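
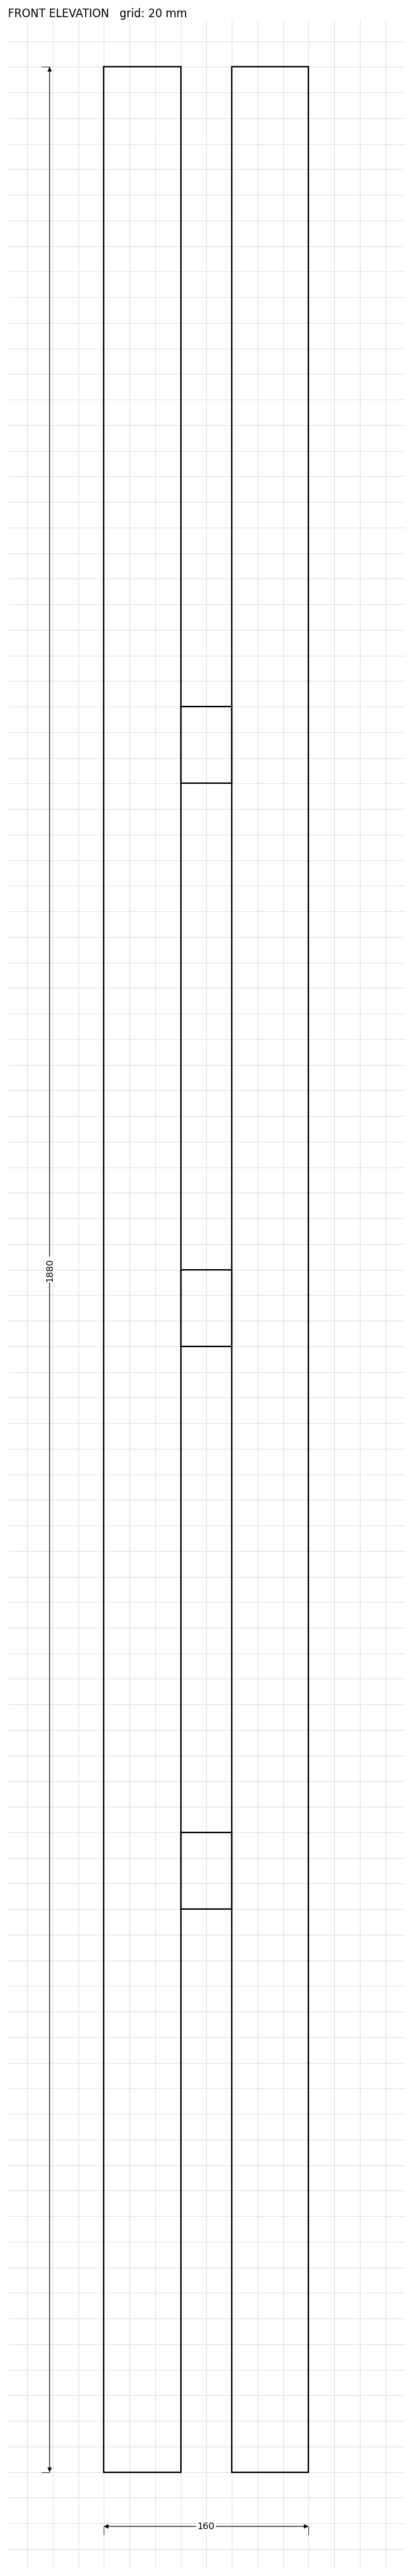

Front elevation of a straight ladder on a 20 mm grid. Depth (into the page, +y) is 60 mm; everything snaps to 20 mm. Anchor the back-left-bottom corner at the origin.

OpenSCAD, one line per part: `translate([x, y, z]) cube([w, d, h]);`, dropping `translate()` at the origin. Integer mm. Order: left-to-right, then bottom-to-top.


cube([60, 60, 1880]);
translate([60, 0, 440]) cube([40, 60, 60]);
translate([60, 0, 880]) cube([40, 60, 60]);
translate([60, 0, 1320]) cube([40, 60, 60]);
translate([100, 0, 0]) cube([60, 60, 1880]);


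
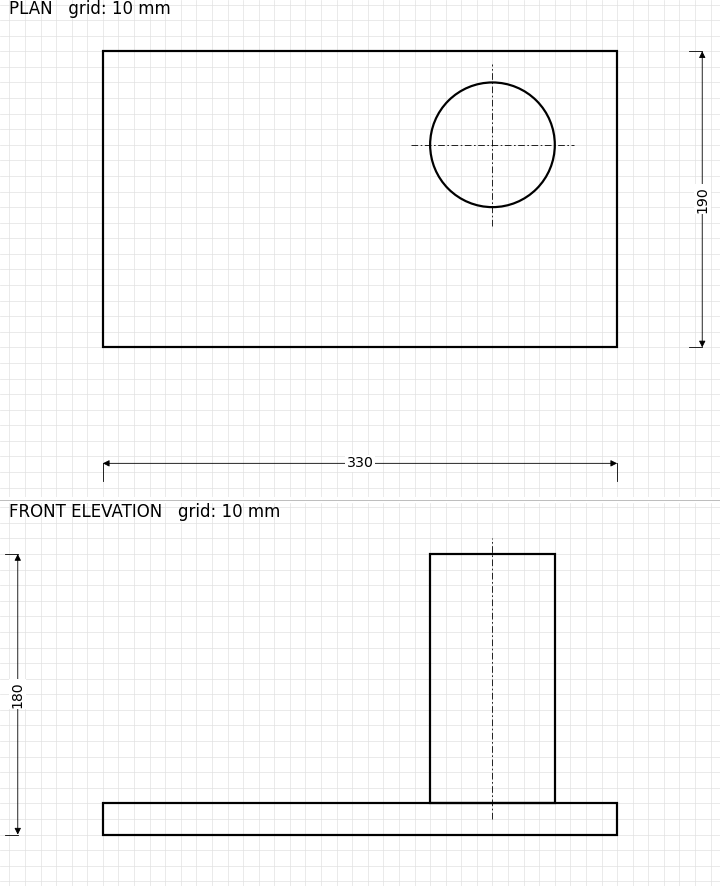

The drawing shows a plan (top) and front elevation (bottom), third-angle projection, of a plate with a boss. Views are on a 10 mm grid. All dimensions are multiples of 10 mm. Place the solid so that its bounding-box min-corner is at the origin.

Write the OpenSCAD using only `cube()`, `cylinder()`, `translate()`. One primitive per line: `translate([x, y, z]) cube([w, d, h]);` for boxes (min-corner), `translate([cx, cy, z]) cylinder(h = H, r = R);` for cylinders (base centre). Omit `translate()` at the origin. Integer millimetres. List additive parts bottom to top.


cube([330, 190, 20]);
translate([250, 130, 20]) cylinder(h = 160, r = 40);


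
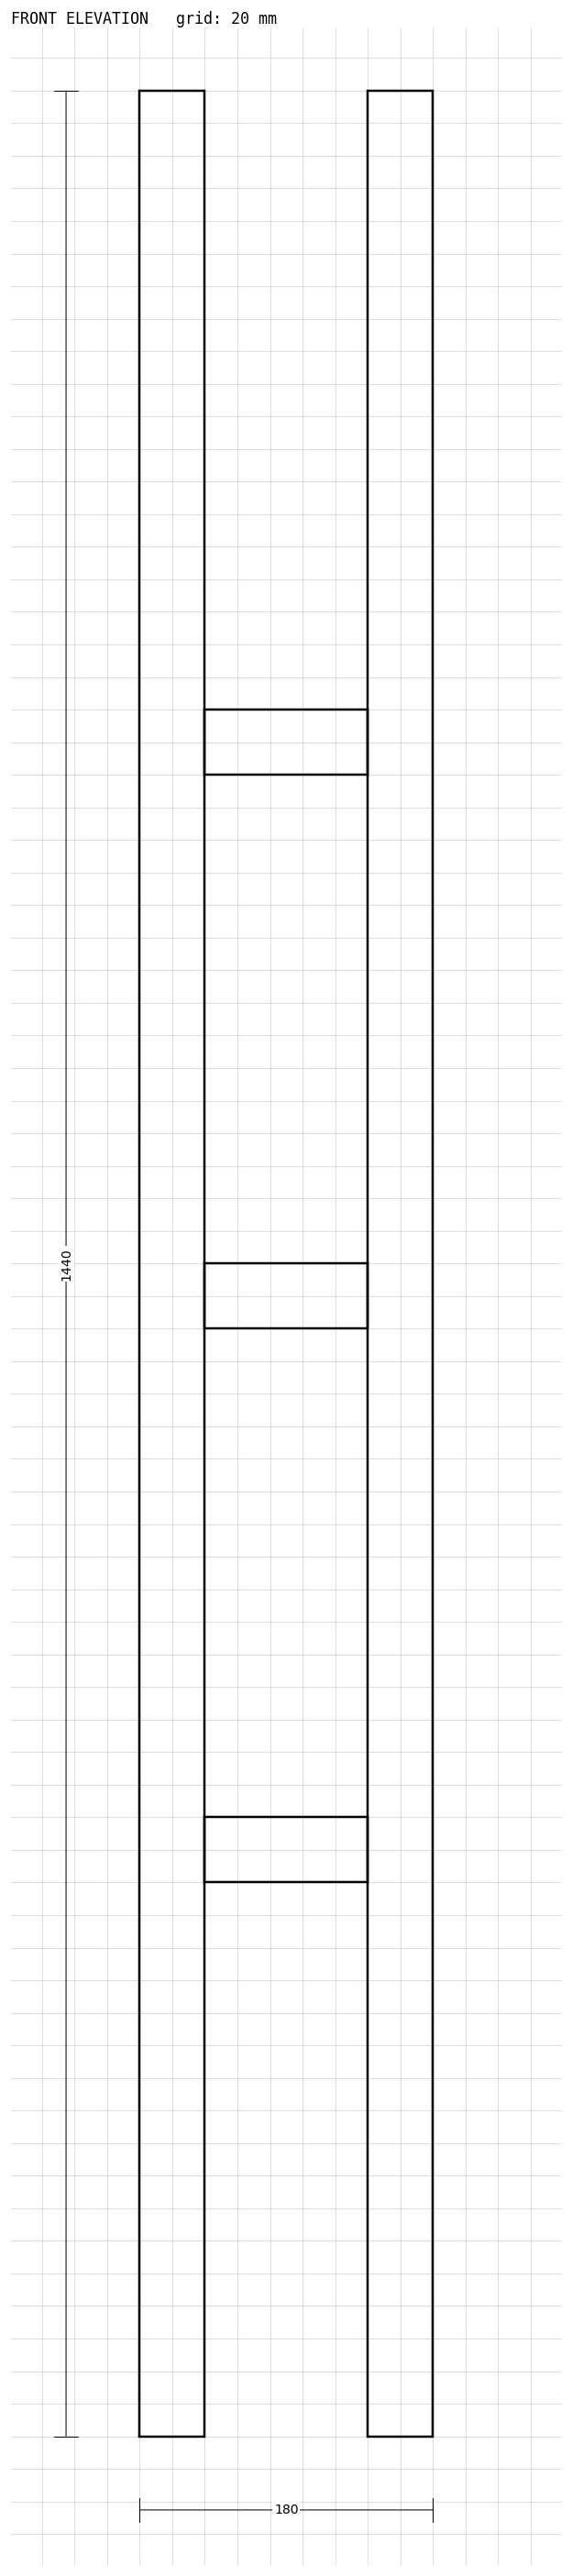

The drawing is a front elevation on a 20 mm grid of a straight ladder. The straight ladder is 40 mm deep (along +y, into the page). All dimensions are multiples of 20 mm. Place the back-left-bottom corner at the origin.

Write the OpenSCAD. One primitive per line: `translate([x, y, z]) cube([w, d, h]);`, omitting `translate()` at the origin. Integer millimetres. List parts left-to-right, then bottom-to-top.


cube([40, 40, 1440]);
translate([40, 0, 340]) cube([100, 40, 40]);
translate([40, 0, 680]) cube([100, 40, 40]);
translate([40, 0, 1020]) cube([100, 40, 40]);
translate([140, 0, 0]) cube([40, 40, 1440]);


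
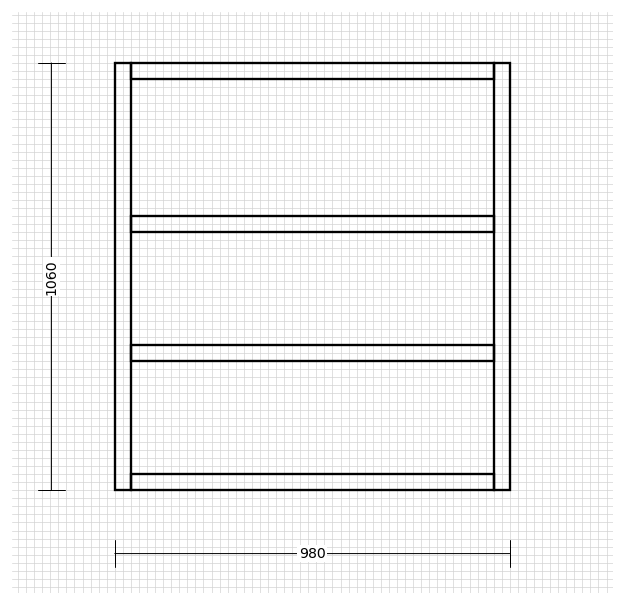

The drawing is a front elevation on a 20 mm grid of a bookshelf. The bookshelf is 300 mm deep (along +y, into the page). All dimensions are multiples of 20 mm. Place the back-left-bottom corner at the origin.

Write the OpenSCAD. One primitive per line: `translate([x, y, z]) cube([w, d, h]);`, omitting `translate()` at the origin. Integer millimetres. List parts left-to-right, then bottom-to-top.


cube([40, 300, 1060]);
translate([40, 0, 0]) cube([900, 300, 40]);
translate([40, 0, 320]) cube([900, 300, 40]);
translate([40, 0, 640]) cube([900, 300, 40]);
translate([40, 0, 1020]) cube([900, 300, 40]);
translate([940, 0, 0]) cube([40, 300, 1060]);


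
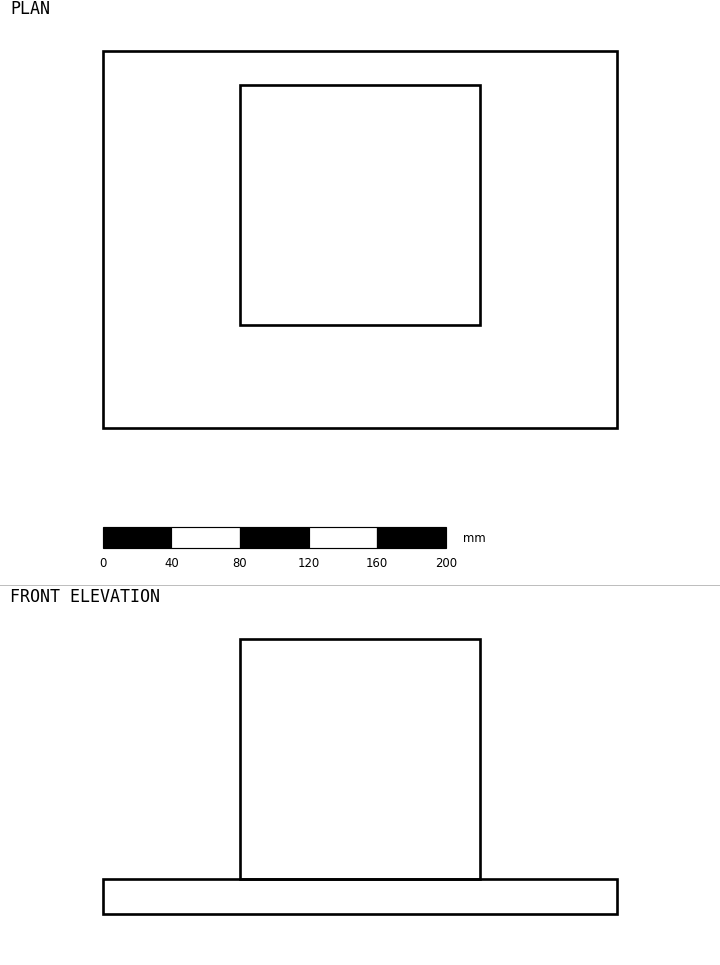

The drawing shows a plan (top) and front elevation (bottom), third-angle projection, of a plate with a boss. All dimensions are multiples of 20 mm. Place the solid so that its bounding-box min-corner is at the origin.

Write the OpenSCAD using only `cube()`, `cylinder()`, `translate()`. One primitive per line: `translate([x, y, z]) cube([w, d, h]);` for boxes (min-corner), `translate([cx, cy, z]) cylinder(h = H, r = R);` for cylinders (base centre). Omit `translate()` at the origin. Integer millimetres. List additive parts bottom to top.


cube([300, 220, 20]);
translate([80, 60, 20]) cube([140, 140, 140]);


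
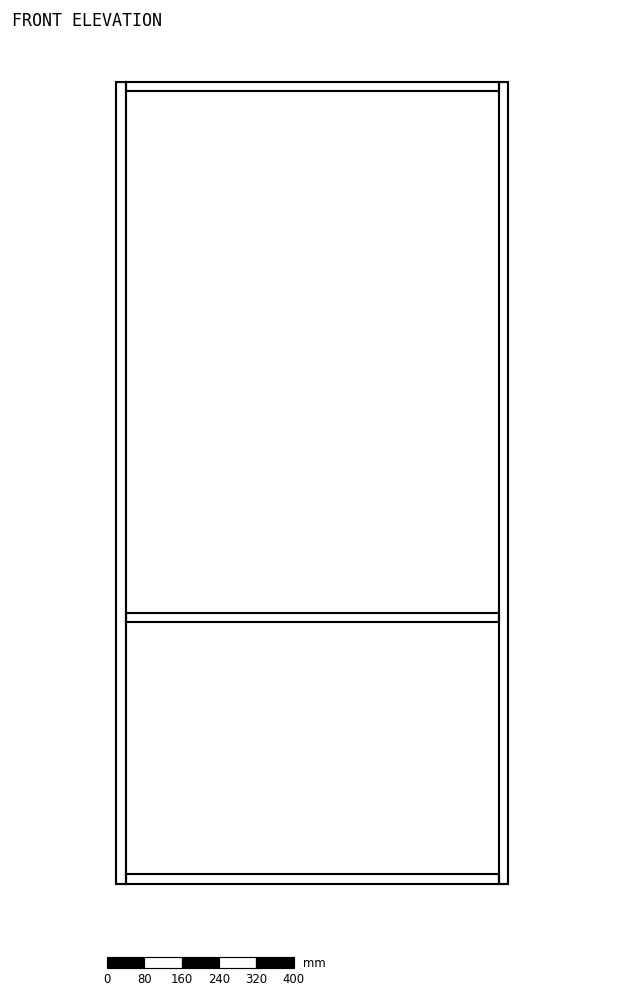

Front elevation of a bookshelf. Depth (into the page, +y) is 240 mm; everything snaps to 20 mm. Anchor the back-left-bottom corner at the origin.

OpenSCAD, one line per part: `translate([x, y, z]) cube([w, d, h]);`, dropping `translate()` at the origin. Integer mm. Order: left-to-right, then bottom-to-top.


cube([20, 240, 1720]);
translate([20, 0, 0]) cube([800, 240, 20]);
translate([20, 0, 560]) cube([800, 240, 20]);
translate([20, 0, 1700]) cube([800, 240, 20]);
translate([820, 0, 0]) cube([20, 240, 1720]);


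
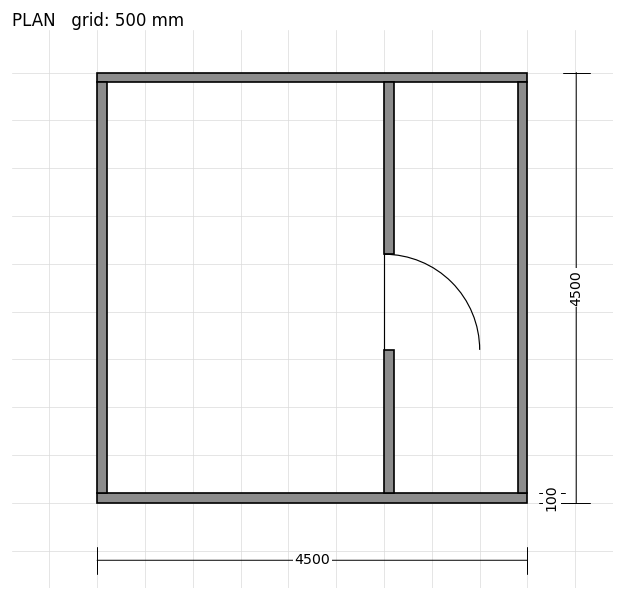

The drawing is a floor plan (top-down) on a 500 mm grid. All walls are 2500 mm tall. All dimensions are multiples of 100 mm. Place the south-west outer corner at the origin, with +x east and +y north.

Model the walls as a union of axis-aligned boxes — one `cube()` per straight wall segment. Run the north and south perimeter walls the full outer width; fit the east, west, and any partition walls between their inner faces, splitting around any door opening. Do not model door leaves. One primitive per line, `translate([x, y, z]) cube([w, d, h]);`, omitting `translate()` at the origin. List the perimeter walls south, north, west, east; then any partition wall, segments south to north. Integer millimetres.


cube([4500, 100, 2500]);
translate([0, 4400, 0]) cube([4500, 100, 2500]);
translate([0, 100, 0]) cube([100, 4300, 2500]);
translate([4400, 100, 0]) cube([100, 4300, 2500]);
translate([3000, 100, 0]) cube([100, 1500, 2500]);
translate([3000, 2600, 0]) cube([100, 1800, 2500]);


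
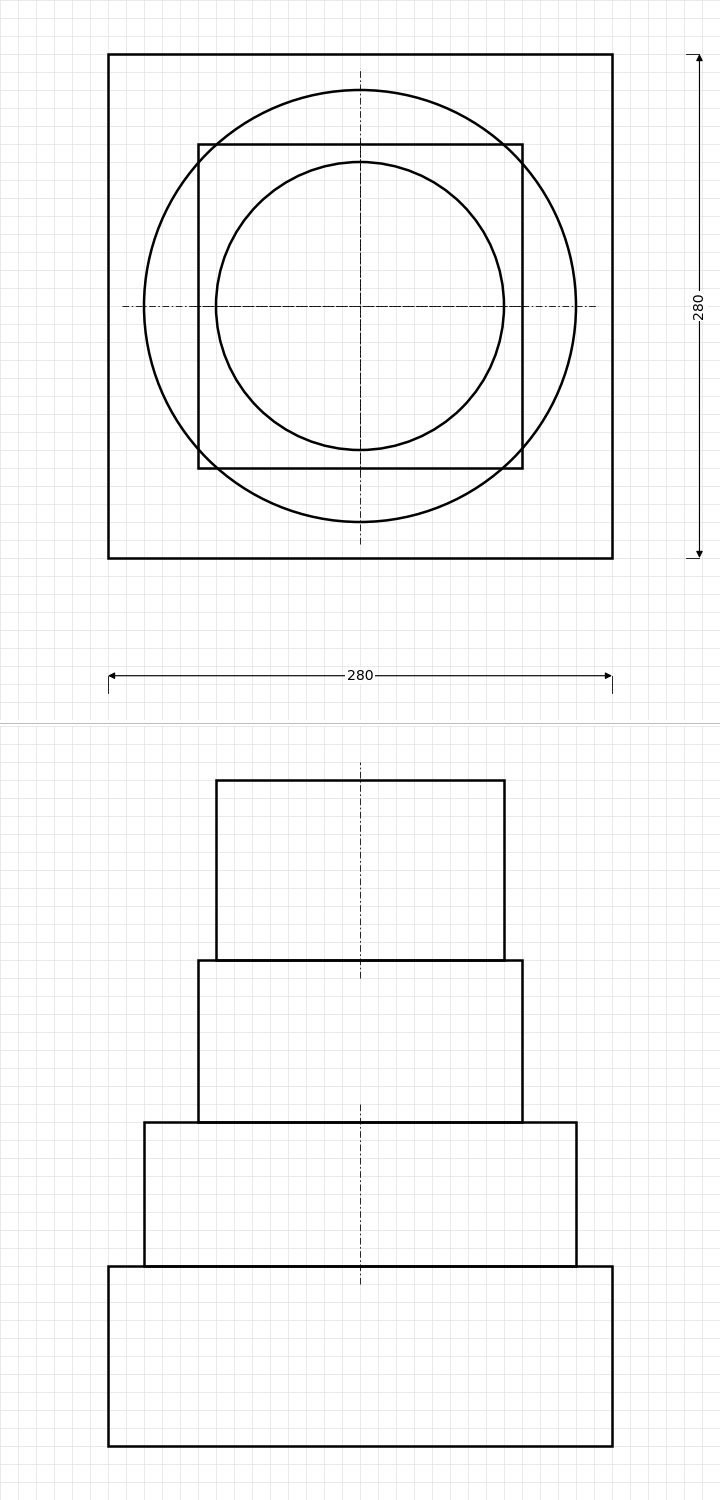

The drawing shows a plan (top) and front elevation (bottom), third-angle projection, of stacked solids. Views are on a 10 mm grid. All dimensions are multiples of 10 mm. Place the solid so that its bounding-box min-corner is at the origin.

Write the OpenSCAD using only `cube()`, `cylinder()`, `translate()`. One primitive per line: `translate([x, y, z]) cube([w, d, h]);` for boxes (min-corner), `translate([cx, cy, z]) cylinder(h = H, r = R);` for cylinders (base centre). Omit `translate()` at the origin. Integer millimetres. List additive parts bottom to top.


cube([280, 280, 100]);
translate([140, 140, 100]) cylinder(h = 80, r = 120);
translate([50, 50, 180]) cube([180, 180, 90]);
translate([140, 140, 270]) cylinder(h = 100, r = 80);


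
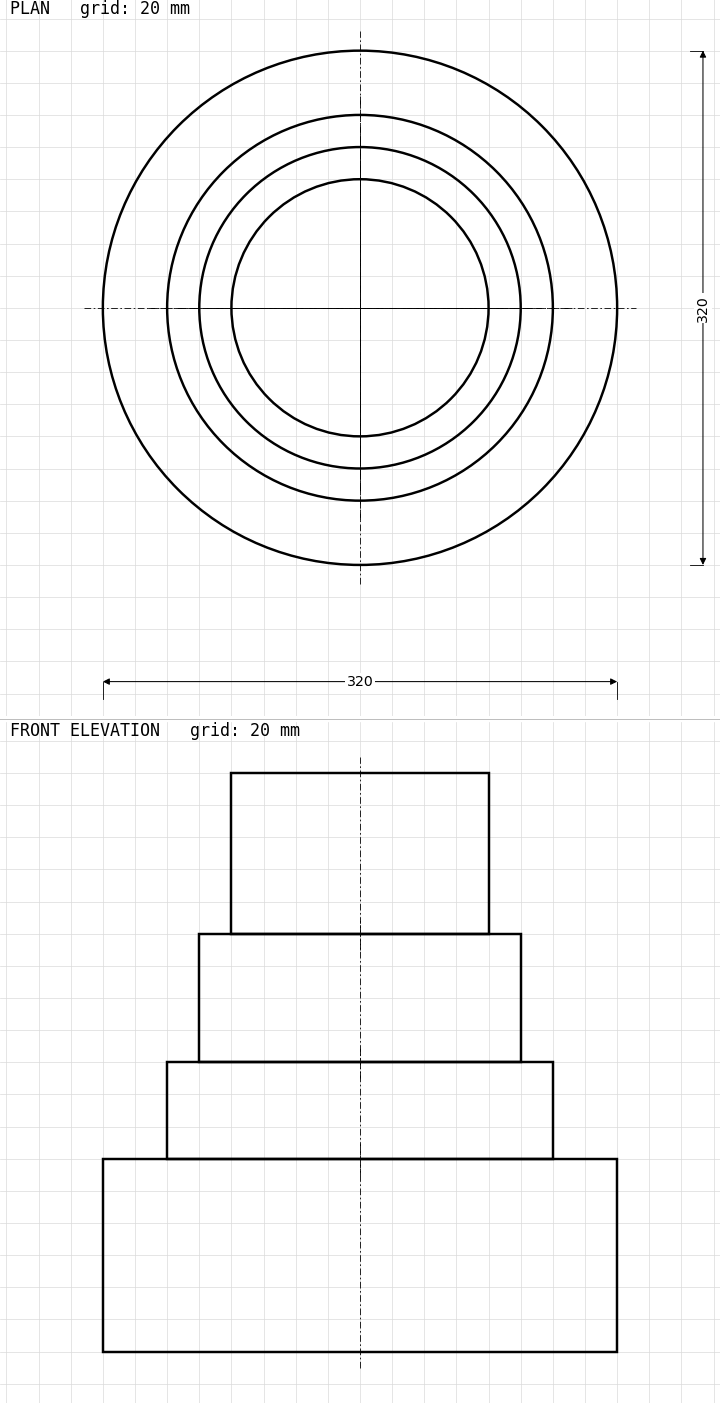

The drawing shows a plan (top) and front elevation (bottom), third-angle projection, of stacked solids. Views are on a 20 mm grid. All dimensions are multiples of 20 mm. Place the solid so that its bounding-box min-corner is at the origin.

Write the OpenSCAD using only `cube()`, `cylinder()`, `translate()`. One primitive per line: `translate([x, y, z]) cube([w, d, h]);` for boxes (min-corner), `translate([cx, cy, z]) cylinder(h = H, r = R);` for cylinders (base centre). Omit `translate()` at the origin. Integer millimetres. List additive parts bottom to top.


translate([160, 160, 0]) cylinder(h = 120, r = 160);
translate([160, 160, 120]) cylinder(h = 60, r = 120);
translate([160, 160, 180]) cylinder(h = 80, r = 100);
translate([160, 160, 260]) cylinder(h = 100, r = 80);


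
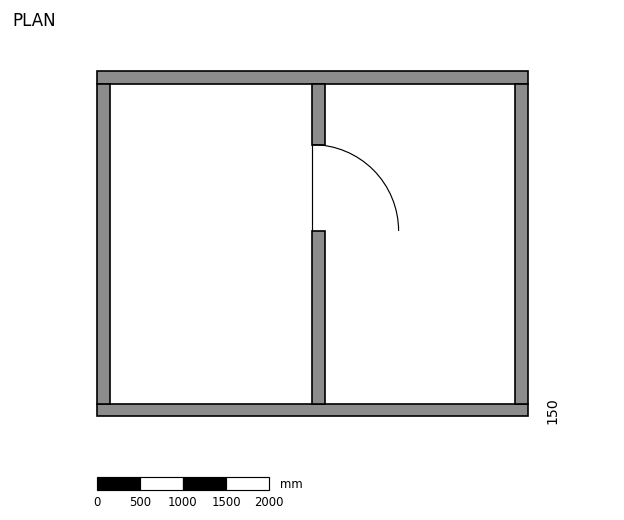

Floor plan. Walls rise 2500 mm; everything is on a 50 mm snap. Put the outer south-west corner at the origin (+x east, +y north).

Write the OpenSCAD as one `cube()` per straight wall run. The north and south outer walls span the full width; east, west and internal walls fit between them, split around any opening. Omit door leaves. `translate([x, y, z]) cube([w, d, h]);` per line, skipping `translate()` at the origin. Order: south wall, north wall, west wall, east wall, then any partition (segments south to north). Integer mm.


cube([5000, 150, 2500]);
translate([0, 3850, 0]) cube([5000, 150, 2500]);
translate([0, 150, 0]) cube([150, 3700, 2500]);
translate([4850, 150, 0]) cube([150, 3700, 2500]);
translate([2500, 150, 0]) cube([150, 2000, 2500]);
translate([2500, 3150, 0]) cube([150, 700, 2500]);


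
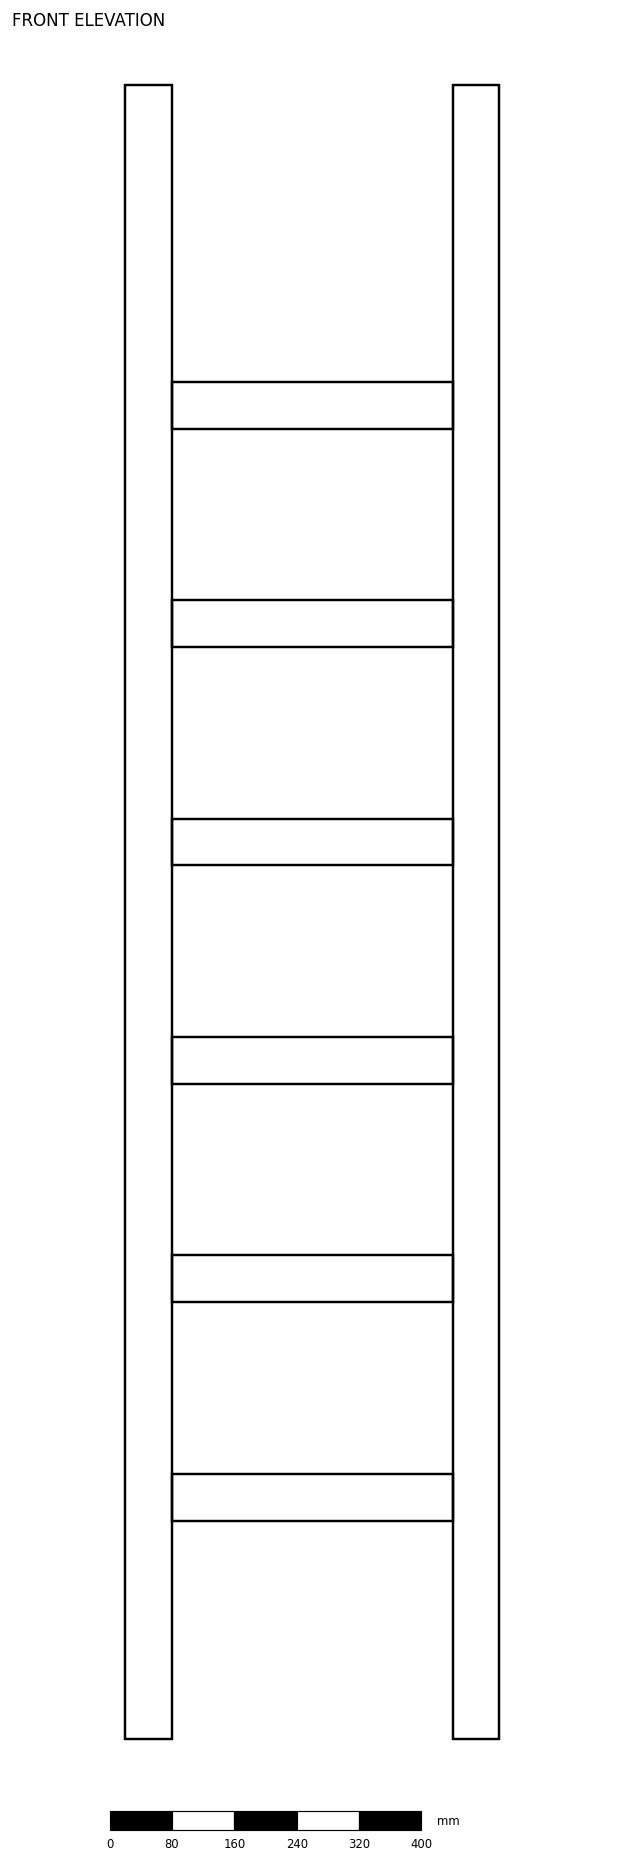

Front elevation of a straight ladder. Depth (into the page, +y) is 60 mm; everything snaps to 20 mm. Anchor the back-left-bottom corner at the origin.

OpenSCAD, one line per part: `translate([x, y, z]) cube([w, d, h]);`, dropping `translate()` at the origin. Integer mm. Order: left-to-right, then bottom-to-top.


cube([60, 60, 2120]);
translate([60, 0, 280]) cube([360, 60, 60]);
translate([60, 0, 560]) cube([360, 60, 60]);
translate([60, 0, 840]) cube([360, 60, 60]);
translate([60, 0, 1120]) cube([360, 60, 60]);
translate([60, 0, 1400]) cube([360, 60, 60]);
translate([60, 0, 1680]) cube([360, 60, 60]);
translate([420, 0, 0]) cube([60, 60, 2120]);


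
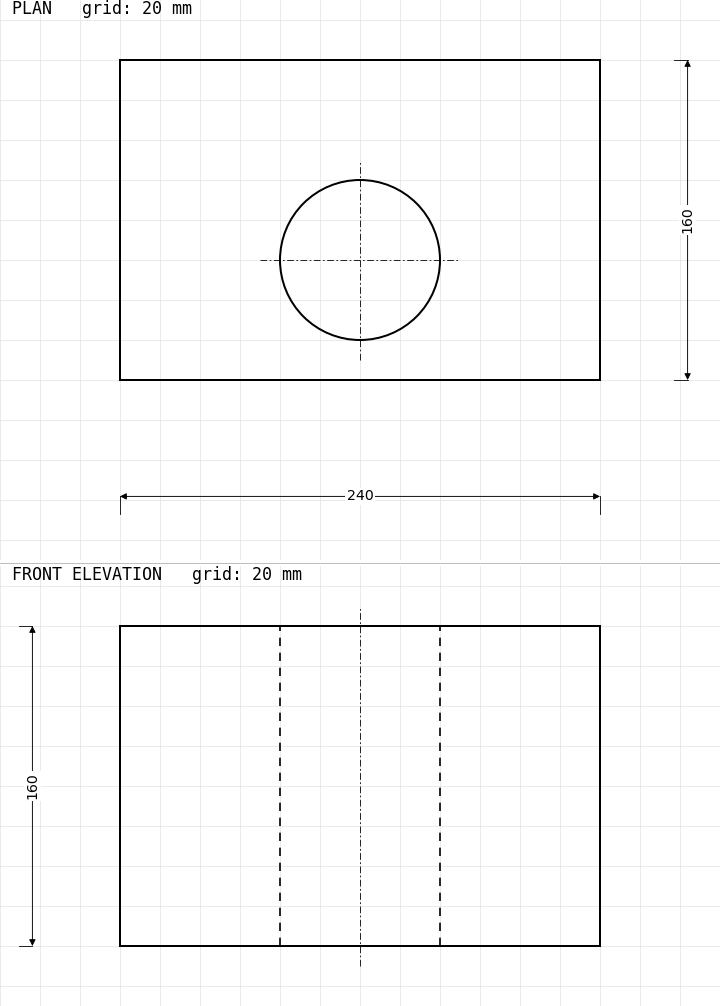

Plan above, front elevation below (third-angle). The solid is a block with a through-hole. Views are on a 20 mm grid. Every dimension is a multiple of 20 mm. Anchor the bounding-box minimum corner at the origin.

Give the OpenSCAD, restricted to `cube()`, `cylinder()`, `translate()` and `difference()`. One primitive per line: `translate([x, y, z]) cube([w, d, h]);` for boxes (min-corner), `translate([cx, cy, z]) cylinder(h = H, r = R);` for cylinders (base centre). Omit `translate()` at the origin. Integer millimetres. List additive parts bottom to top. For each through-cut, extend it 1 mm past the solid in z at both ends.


difference() {
  cube([240, 160, 160]);
  translate([120, 60, -1]) cylinder(h = 162, r = 40);
}


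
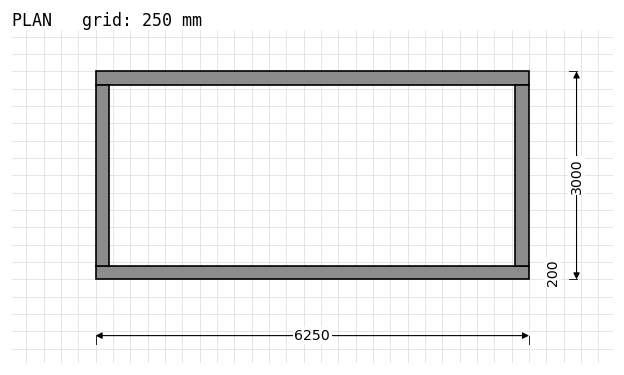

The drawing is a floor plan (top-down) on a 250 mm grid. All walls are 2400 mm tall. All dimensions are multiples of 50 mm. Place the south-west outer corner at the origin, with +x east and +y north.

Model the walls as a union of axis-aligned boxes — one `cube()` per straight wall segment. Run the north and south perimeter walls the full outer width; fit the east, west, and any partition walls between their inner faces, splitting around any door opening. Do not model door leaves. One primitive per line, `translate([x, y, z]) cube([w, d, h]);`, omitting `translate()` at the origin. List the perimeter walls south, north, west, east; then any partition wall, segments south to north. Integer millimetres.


cube([6250, 200, 2400]);
translate([0, 2800, 0]) cube([6250, 200, 2400]);
translate([0, 200, 0]) cube([200, 2600, 2400]);
translate([6050, 200, 0]) cube([200, 2600, 2400]);


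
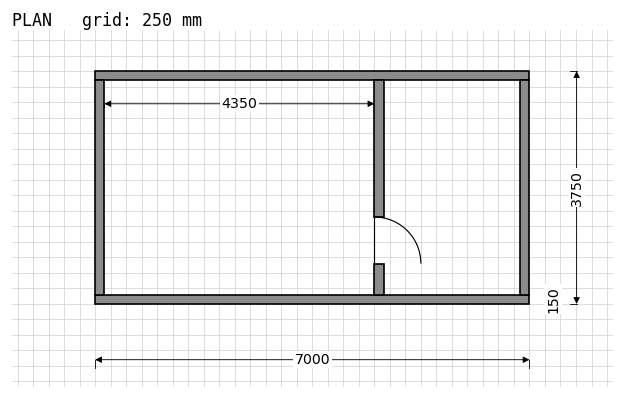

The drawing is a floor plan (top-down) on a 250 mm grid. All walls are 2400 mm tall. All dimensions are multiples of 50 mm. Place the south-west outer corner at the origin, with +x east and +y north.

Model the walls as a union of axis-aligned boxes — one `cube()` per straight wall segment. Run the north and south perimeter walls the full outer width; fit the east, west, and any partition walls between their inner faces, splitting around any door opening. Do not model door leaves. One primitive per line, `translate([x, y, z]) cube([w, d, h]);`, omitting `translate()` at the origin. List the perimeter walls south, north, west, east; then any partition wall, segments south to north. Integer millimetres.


cube([7000, 150, 2400]);
translate([0, 3600, 0]) cube([7000, 150, 2400]);
translate([0, 150, 0]) cube([150, 3450, 2400]);
translate([6850, 150, 0]) cube([150, 3450, 2400]);
translate([4500, 150, 0]) cube([150, 500, 2400]);
translate([4500, 1400, 0]) cube([150, 2200, 2400]);


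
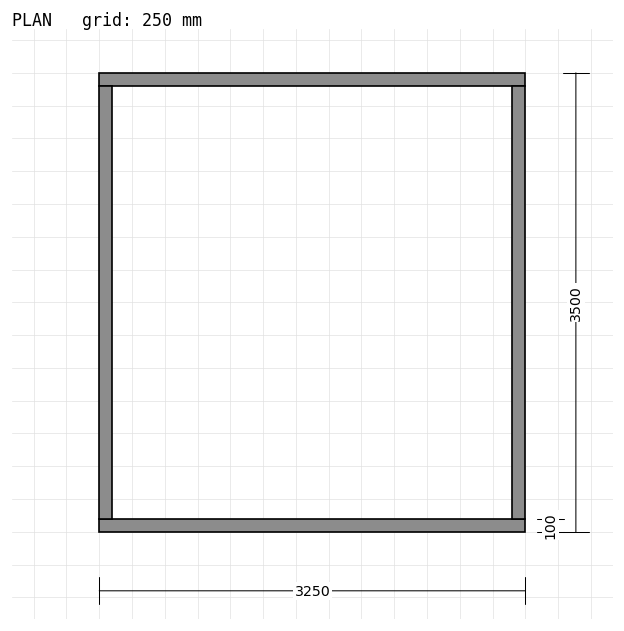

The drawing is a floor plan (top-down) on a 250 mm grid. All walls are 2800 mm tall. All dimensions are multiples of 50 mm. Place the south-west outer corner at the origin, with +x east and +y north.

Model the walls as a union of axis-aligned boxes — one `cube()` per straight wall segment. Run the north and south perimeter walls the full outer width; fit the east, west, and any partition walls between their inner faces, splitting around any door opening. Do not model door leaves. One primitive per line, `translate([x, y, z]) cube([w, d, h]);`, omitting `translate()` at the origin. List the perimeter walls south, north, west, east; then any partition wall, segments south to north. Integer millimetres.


cube([3250, 100, 2800]);
translate([0, 3400, 0]) cube([3250, 100, 2800]);
translate([0, 100, 0]) cube([100, 3300, 2800]);
translate([3150, 100, 0]) cube([100, 3300, 2800]);


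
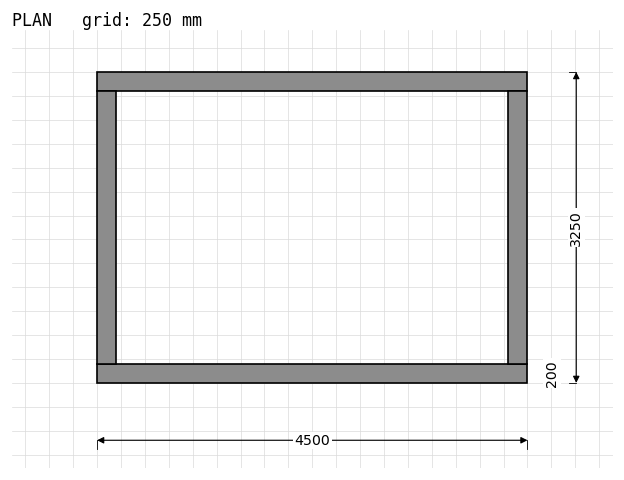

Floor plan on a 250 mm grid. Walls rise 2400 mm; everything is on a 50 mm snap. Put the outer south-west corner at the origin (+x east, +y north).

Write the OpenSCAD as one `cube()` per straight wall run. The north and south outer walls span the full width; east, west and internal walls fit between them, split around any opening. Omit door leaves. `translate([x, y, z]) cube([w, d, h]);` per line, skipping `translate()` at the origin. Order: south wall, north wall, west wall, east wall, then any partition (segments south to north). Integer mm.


cube([4500, 200, 2400]);
translate([0, 3050, 0]) cube([4500, 200, 2400]);
translate([0, 200, 0]) cube([200, 2850, 2400]);
translate([4300, 200, 0]) cube([200, 2850, 2400]);


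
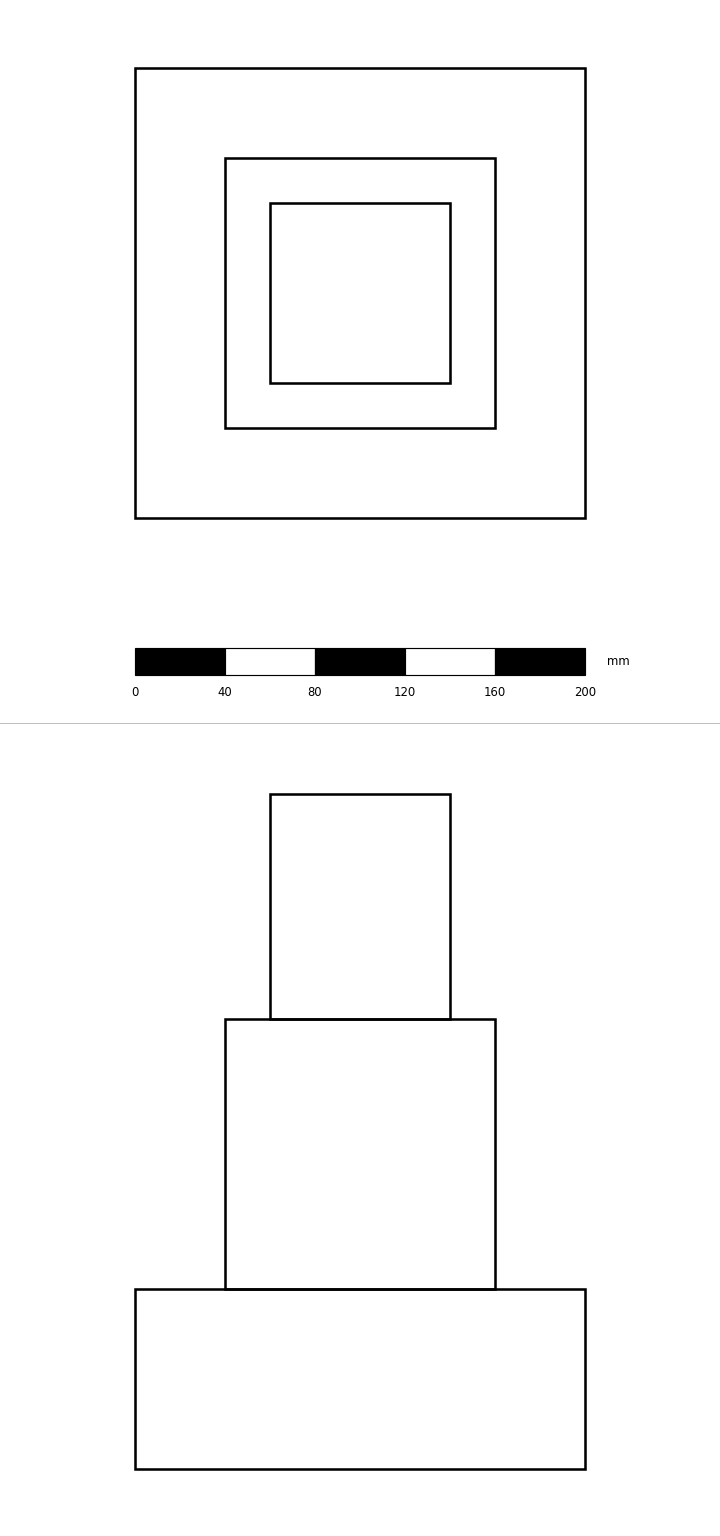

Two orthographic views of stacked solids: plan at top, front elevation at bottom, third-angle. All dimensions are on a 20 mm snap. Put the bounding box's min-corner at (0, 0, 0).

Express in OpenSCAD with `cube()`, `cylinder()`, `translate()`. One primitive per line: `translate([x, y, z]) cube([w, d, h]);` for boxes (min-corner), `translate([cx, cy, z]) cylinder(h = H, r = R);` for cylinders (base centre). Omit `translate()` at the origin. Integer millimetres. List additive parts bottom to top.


cube([200, 200, 80]);
translate([40, 40, 80]) cube([120, 120, 120]);
translate([60, 60, 200]) cube([80, 80, 100]);


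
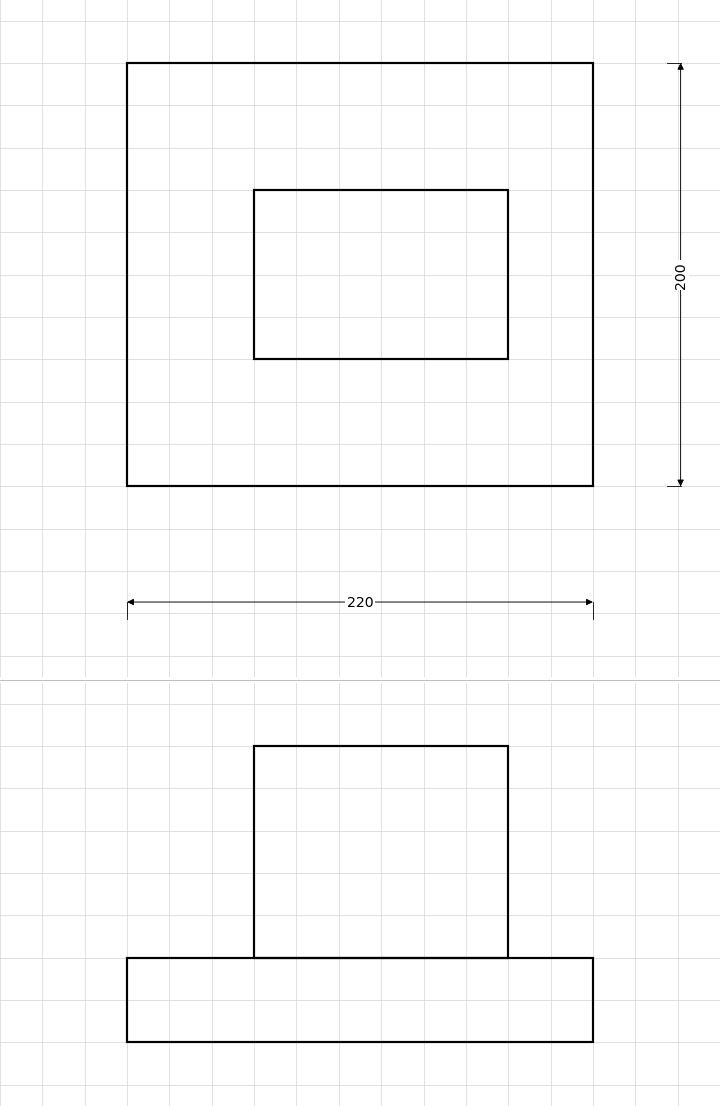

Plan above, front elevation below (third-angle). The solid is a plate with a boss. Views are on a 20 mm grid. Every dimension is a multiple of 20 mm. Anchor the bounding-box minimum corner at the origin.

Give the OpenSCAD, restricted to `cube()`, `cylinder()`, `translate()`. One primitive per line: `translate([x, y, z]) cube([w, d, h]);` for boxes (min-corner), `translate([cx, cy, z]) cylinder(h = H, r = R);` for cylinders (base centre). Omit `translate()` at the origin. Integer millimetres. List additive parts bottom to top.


cube([220, 200, 40]);
translate([60, 60, 40]) cube([120, 80, 100]);


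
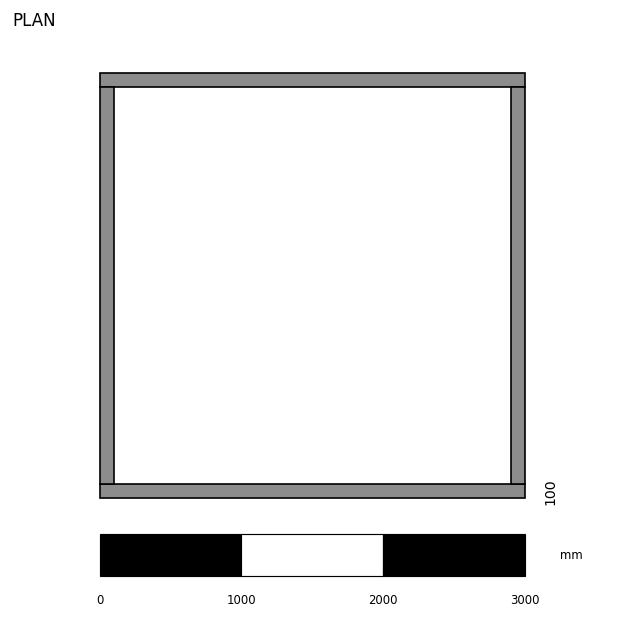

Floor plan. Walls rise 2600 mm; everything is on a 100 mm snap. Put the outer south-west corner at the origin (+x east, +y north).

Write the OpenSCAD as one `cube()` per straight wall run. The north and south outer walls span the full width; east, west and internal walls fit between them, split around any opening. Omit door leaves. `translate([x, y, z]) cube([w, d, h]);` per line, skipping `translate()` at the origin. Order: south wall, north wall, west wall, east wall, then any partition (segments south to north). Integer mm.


cube([3000, 100, 2600]);
translate([0, 2900, 0]) cube([3000, 100, 2600]);
translate([0, 100, 0]) cube([100, 2800, 2600]);
translate([2900, 100, 0]) cube([100, 2800, 2600]);


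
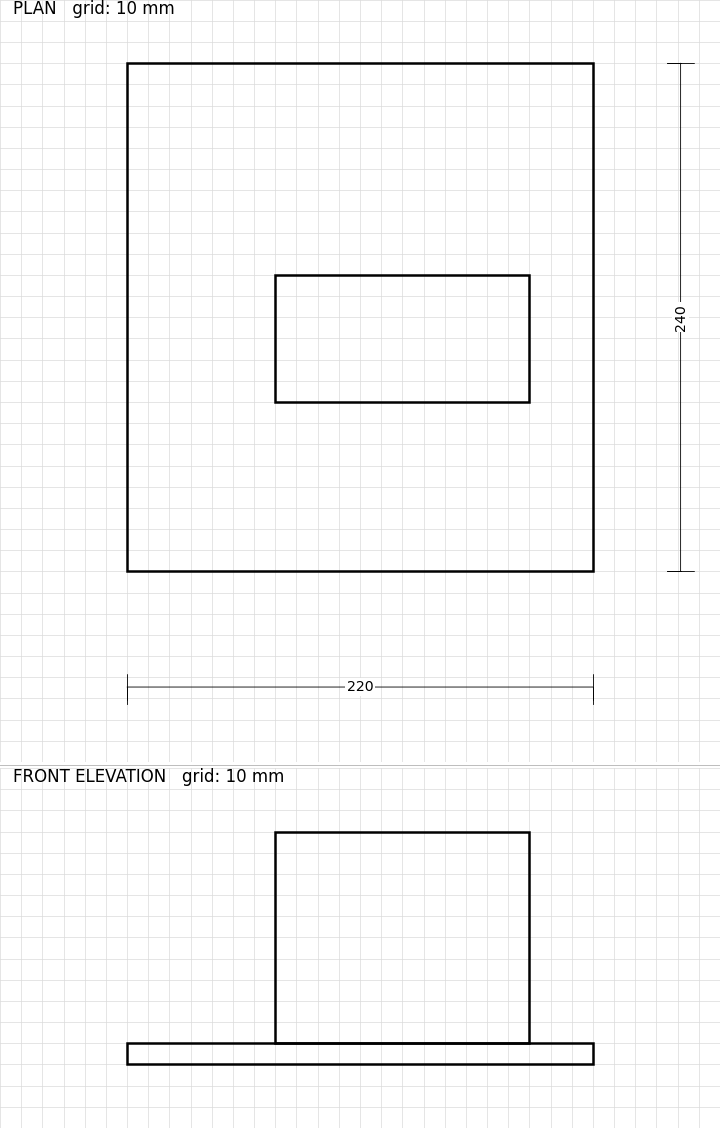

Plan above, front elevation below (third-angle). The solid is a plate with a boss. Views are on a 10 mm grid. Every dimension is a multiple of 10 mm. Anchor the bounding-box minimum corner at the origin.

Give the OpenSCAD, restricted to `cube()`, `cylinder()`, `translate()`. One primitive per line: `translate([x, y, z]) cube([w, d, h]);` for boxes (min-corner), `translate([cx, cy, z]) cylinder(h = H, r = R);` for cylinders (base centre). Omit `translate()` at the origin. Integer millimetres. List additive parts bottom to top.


cube([220, 240, 10]);
translate([70, 80, 10]) cube([120, 60, 100]);


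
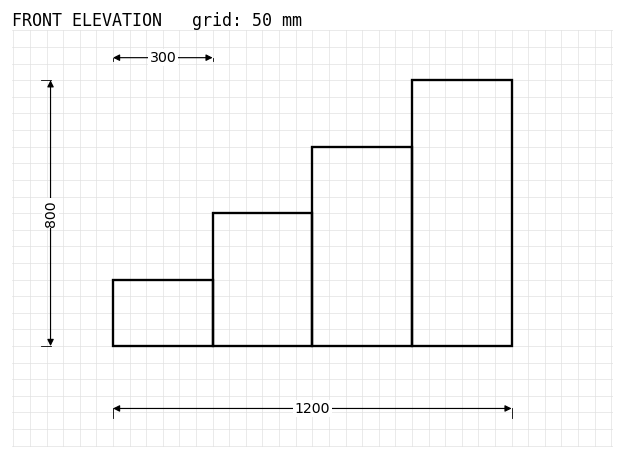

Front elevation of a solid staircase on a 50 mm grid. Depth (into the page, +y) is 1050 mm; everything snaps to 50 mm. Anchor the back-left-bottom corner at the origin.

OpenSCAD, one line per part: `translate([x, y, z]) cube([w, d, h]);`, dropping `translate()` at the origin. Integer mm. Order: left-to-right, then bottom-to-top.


cube([300, 1050, 200]);
translate([300, 0, 0]) cube([300, 1050, 400]);
translate([600, 0, 0]) cube([300, 1050, 600]);
translate([900, 0, 0]) cube([300, 1050, 800]);


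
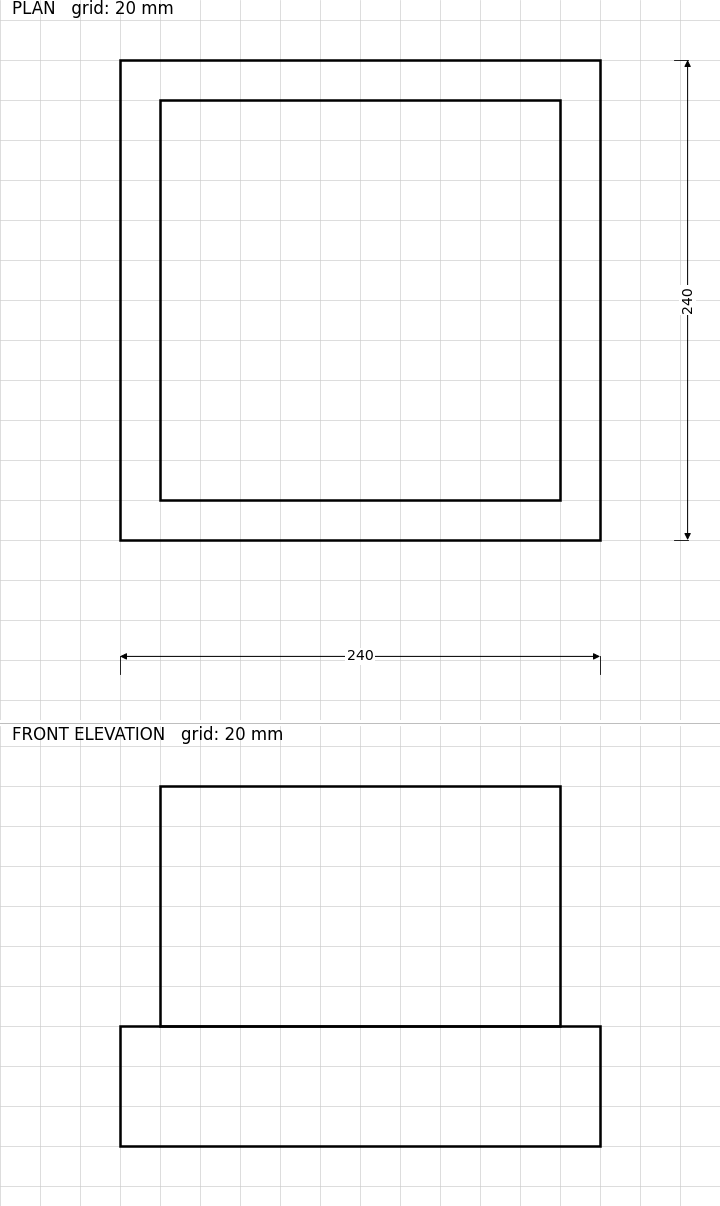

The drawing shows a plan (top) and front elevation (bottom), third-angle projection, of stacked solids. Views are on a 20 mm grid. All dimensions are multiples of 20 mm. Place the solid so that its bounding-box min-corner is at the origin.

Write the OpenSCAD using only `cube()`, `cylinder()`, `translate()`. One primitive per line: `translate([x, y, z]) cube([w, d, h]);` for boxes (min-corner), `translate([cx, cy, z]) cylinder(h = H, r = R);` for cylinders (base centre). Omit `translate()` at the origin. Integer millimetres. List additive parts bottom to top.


cube([240, 240, 60]);
translate([20, 20, 60]) cube([200, 200, 120]);


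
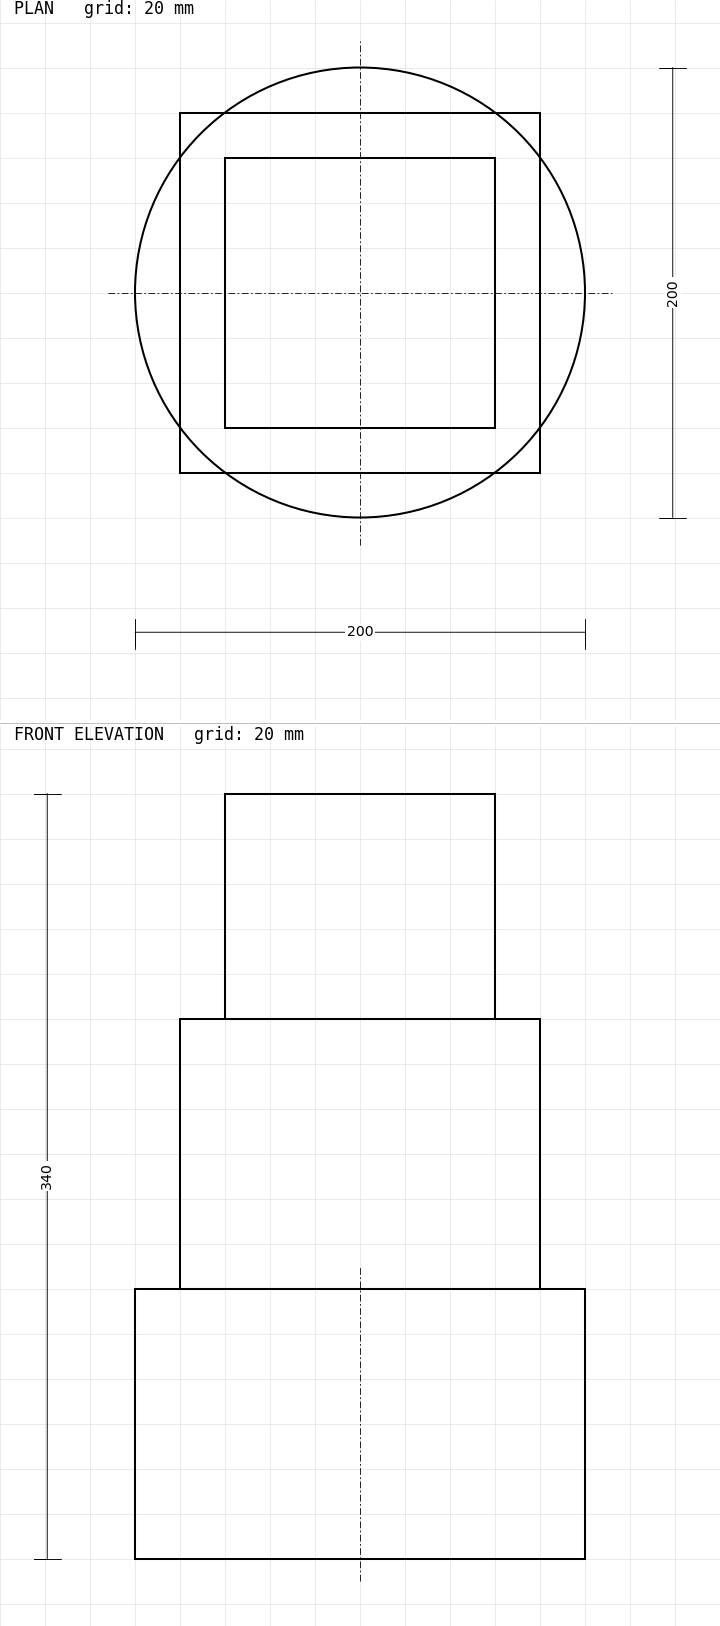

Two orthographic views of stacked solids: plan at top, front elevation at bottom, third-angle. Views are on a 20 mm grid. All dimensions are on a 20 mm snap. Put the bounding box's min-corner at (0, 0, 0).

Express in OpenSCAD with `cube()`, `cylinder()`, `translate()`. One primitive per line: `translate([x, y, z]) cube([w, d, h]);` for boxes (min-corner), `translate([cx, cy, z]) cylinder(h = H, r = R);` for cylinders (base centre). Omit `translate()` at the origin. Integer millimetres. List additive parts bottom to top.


translate([100, 100, 0]) cylinder(h = 120, r = 100);
translate([20, 20, 120]) cube([160, 160, 120]);
translate([40, 40, 240]) cube([120, 120, 100]);


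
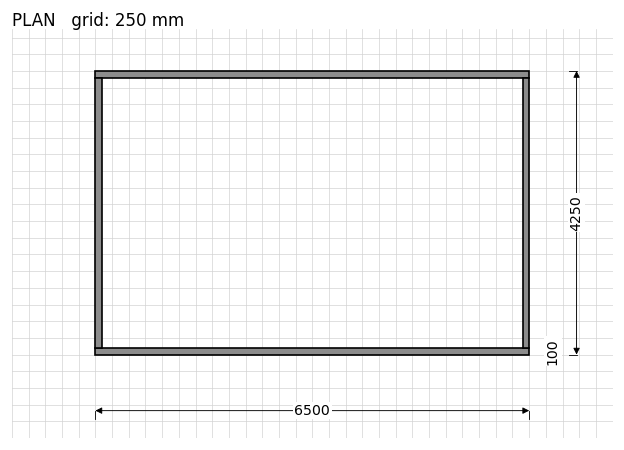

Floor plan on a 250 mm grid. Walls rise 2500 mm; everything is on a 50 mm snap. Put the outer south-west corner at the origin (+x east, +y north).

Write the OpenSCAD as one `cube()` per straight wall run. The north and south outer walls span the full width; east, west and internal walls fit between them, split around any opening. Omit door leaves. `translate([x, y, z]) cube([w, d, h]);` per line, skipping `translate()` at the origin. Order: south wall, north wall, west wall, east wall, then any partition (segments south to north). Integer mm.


cube([6500, 100, 2500]);
translate([0, 4150, 0]) cube([6500, 100, 2500]);
translate([0, 100, 0]) cube([100, 4050, 2500]);
translate([6400, 100, 0]) cube([100, 4050, 2500]);


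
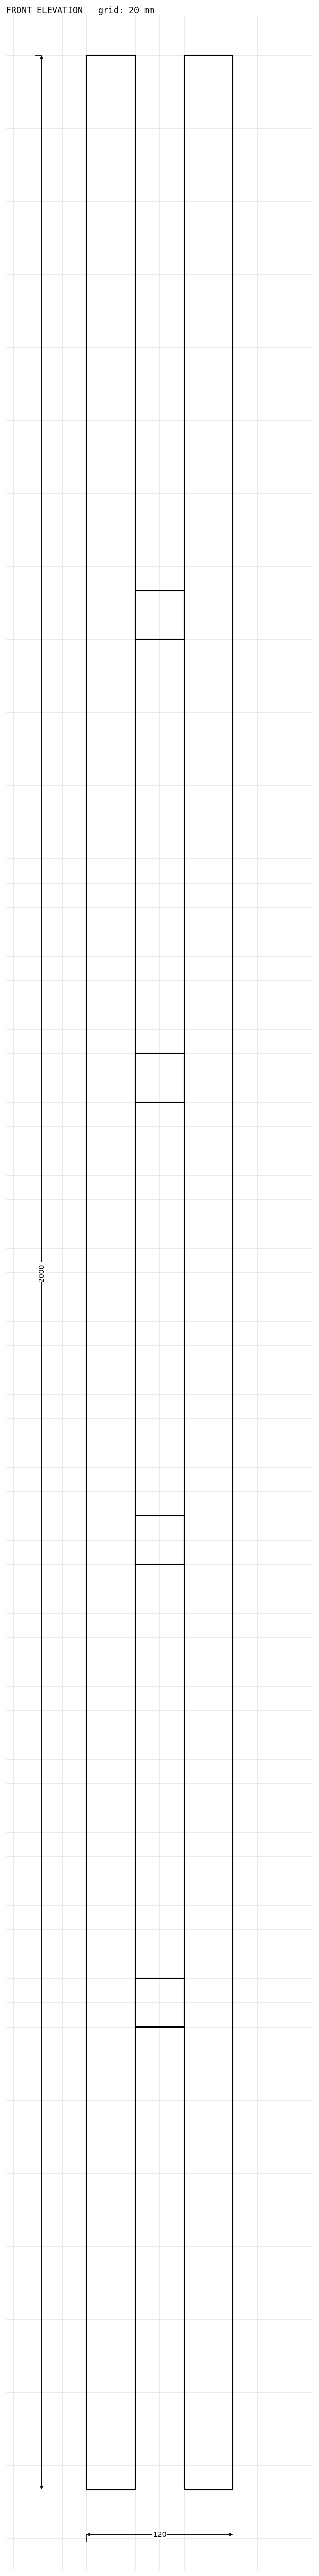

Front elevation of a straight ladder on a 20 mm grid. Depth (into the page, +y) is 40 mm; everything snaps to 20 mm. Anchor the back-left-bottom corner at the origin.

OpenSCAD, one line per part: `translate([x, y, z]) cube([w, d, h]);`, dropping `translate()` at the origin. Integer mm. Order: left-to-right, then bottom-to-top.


cube([40, 40, 2000]);
translate([40, 0, 380]) cube([40, 40, 40]);
translate([40, 0, 760]) cube([40, 40, 40]);
translate([40, 0, 1140]) cube([40, 40, 40]);
translate([40, 0, 1520]) cube([40, 40, 40]);
translate([80, 0, 0]) cube([40, 40, 2000]);


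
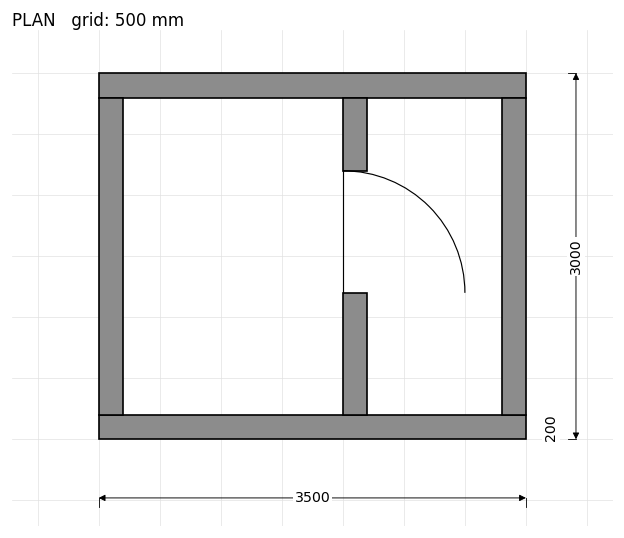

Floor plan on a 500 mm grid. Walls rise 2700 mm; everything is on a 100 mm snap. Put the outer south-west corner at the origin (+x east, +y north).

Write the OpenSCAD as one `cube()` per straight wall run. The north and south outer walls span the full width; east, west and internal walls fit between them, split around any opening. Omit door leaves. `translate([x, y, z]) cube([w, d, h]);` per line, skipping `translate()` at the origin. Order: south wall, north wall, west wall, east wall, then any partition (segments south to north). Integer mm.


cube([3500, 200, 2700]);
translate([0, 2800, 0]) cube([3500, 200, 2700]);
translate([0, 200, 0]) cube([200, 2600, 2700]);
translate([3300, 200, 0]) cube([200, 2600, 2700]);
translate([2000, 200, 0]) cube([200, 1000, 2700]);
translate([2000, 2200, 0]) cube([200, 600, 2700]);


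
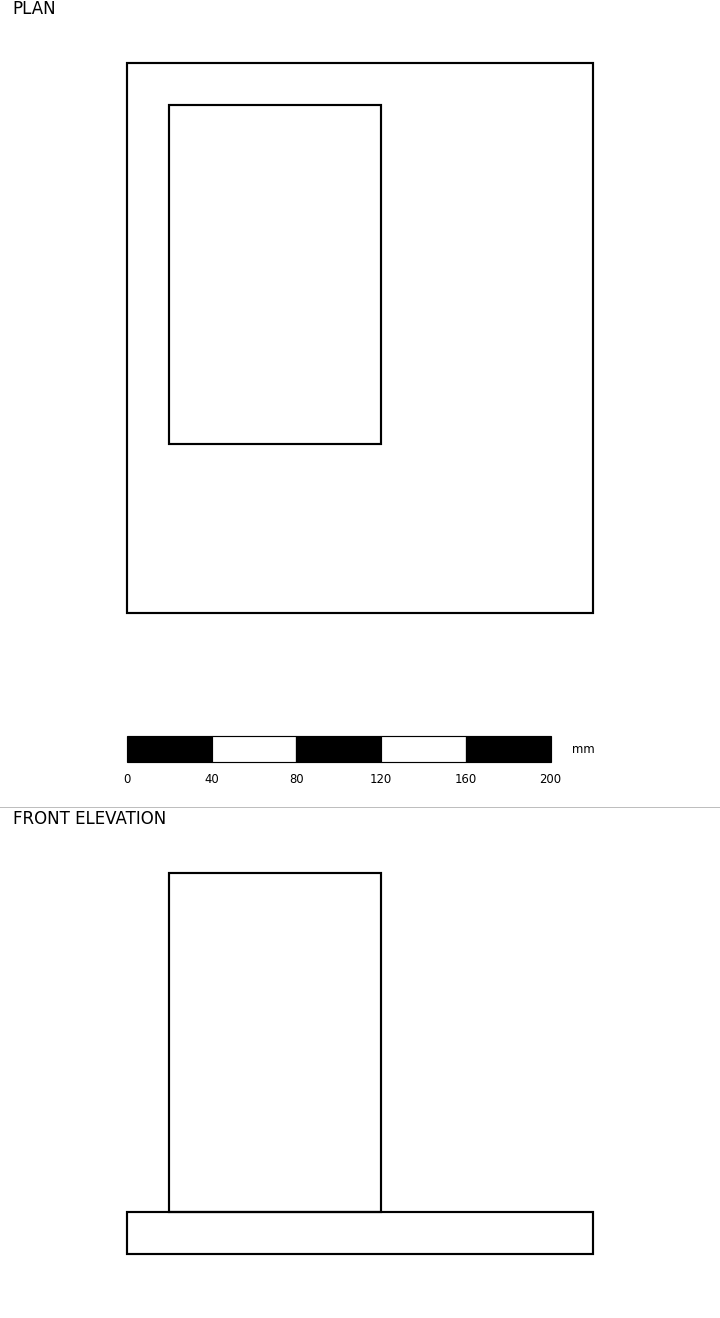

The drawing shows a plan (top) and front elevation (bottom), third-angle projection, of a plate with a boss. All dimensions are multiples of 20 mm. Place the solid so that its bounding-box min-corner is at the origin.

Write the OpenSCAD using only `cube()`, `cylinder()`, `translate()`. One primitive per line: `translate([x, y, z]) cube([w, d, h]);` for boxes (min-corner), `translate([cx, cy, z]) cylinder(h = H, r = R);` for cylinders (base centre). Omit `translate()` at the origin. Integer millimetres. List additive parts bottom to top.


cube([220, 260, 20]);
translate([20, 80, 20]) cube([100, 160, 160]);


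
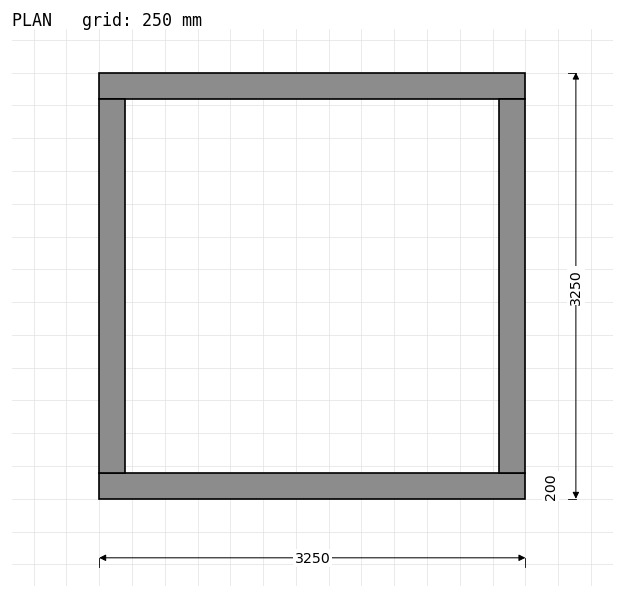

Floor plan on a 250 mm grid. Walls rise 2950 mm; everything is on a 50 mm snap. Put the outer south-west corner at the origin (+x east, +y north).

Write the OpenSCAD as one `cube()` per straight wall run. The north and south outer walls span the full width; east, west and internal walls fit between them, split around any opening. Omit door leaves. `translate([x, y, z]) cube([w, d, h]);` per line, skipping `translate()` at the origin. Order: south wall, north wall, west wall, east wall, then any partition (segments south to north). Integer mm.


cube([3250, 200, 2950]);
translate([0, 3050, 0]) cube([3250, 200, 2950]);
translate([0, 200, 0]) cube([200, 2850, 2950]);
translate([3050, 200, 0]) cube([200, 2850, 2950]);


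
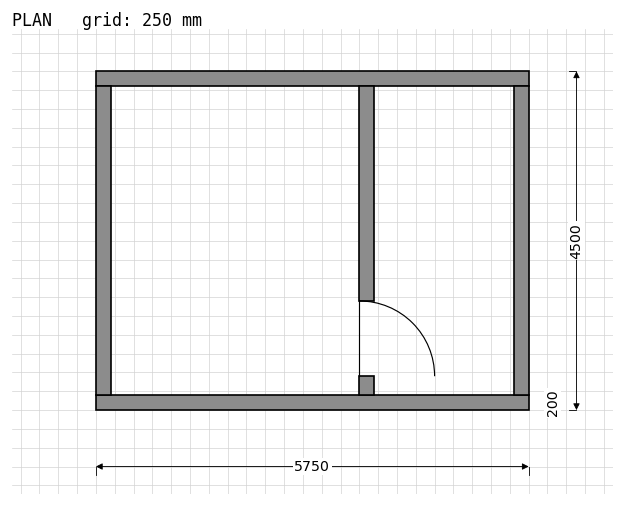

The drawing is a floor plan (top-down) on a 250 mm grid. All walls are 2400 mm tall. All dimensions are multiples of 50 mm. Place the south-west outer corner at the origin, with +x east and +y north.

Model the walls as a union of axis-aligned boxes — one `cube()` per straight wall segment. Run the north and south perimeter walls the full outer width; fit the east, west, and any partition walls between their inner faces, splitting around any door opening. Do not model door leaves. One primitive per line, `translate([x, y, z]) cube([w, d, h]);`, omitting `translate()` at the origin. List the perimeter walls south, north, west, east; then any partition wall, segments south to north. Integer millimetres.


cube([5750, 200, 2400]);
translate([0, 4300, 0]) cube([5750, 200, 2400]);
translate([0, 200, 0]) cube([200, 4100, 2400]);
translate([5550, 200, 0]) cube([200, 4100, 2400]);
translate([3500, 200, 0]) cube([200, 250, 2400]);
translate([3500, 1450, 0]) cube([200, 2850, 2400]);


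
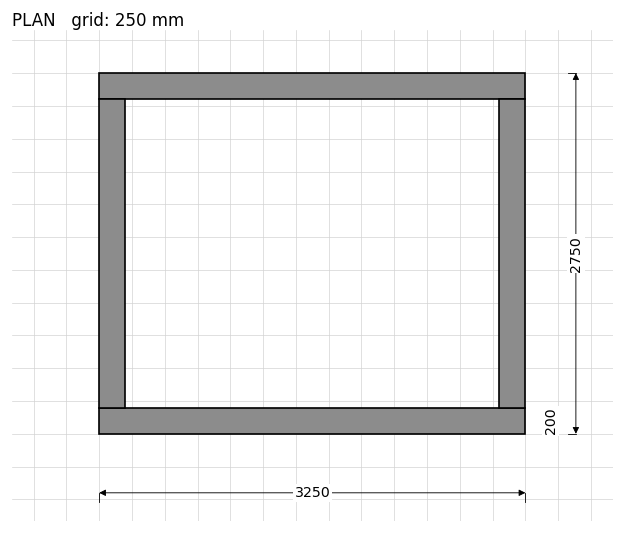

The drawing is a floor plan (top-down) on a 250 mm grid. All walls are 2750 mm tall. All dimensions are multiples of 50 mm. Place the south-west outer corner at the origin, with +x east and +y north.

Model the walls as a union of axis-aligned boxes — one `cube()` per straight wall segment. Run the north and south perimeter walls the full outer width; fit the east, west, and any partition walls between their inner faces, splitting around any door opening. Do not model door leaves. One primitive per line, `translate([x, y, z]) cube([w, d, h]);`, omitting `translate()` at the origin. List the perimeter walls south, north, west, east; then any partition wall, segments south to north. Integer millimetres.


cube([3250, 200, 2750]);
translate([0, 2550, 0]) cube([3250, 200, 2750]);
translate([0, 200, 0]) cube([200, 2350, 2750]);
translate([3050, 200, 0]) cube([200, 2350, 2750]);


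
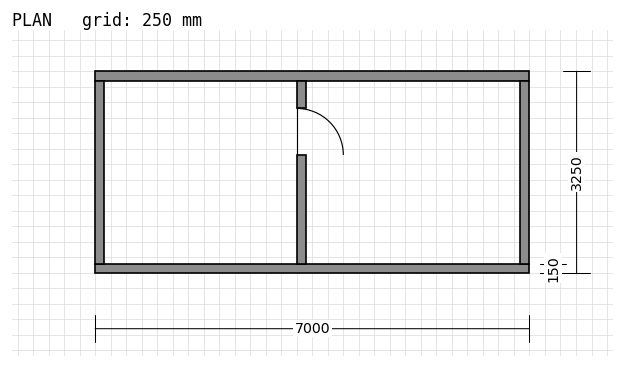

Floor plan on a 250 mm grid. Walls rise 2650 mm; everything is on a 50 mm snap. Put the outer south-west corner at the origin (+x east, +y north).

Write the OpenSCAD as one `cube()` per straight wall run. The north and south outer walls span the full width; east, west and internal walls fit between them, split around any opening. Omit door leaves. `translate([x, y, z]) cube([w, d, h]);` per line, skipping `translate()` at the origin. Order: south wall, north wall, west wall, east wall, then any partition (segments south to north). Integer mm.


cube([7000, 150, 2650]);
translate([0, 3100, 0]) cube([7000, 150, 2650]);
translate([0, 150, 0]) cube([150, 2950, 2650]);
translate([6850, 150, 0]) cube([150, 2950, 2650]);
translate([3250, 150, 0]) cube([150, 1750, 2650]);
translate([3250, 2650, 0]) cube([150, 450, 2650]);


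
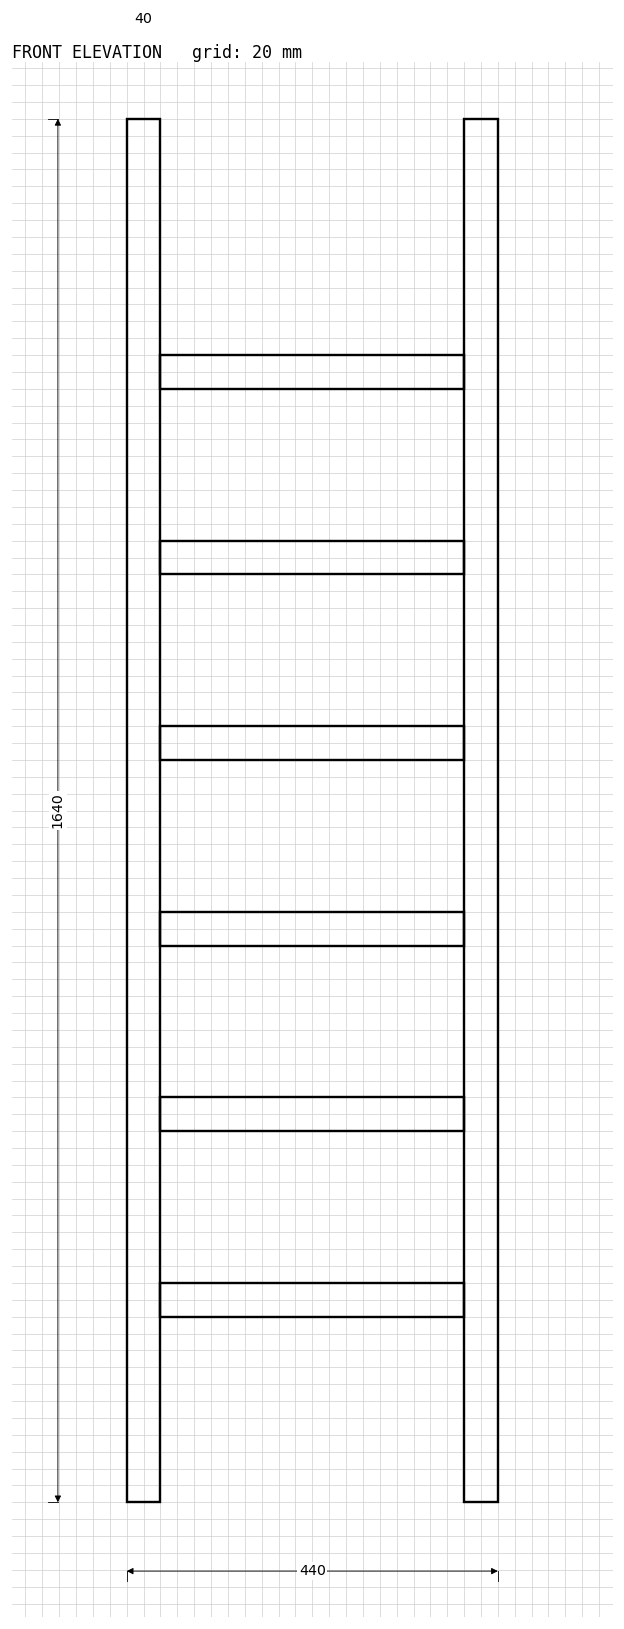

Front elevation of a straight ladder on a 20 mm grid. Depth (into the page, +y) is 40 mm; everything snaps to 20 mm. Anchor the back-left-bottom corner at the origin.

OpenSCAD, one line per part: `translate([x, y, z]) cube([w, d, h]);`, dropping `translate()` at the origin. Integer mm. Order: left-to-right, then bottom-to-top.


cube([40, 40, 1640]);
translate([40, 0, 220]) cube([360, 40, 40]);
translate([40, 0, 440]) cube([360, 40, 40]);
translate([40, 0, 660]) cube([360, 40, 40]);
translate([40, 0, 880]) cube([360, 40, 40]);
translate([40, 0, 1100]) cube([360, 40, 40]);
translate([40, 0, 1320]) cube([360, 40, 40]);
translate([400, 0, 0]) cube([40, 40, 1640]);


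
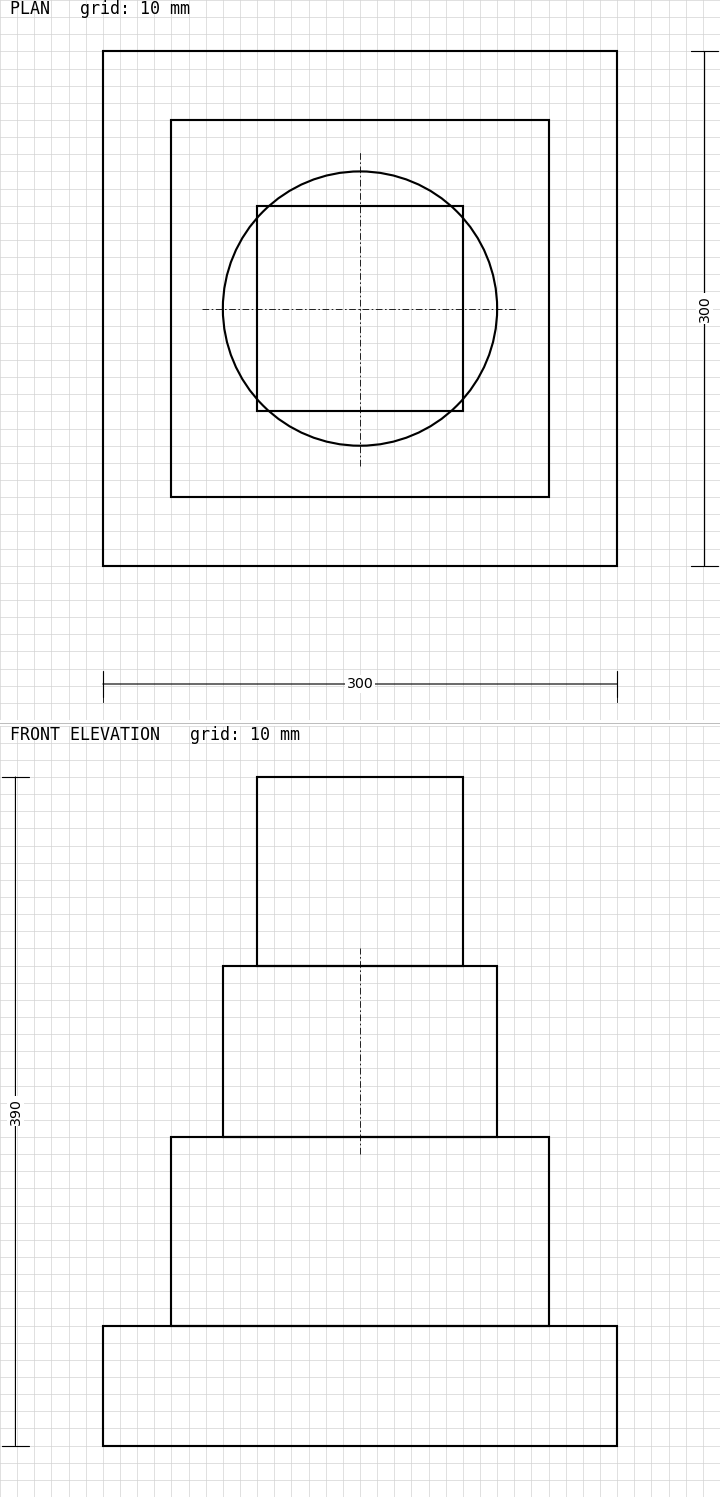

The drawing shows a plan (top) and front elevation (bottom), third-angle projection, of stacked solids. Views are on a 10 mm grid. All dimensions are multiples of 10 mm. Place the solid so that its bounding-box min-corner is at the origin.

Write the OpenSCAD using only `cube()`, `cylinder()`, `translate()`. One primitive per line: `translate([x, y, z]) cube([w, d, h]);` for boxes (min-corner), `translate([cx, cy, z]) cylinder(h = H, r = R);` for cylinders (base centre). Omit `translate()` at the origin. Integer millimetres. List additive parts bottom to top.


cube([300, 300, 70]);
translate([40, 40, 70]) cube([220, 220, 110]);
translate([150, 150, 180]) cylinder(h = 100, r = 80);
translate([90, 90, 280]) cube([120, 120, 110]);


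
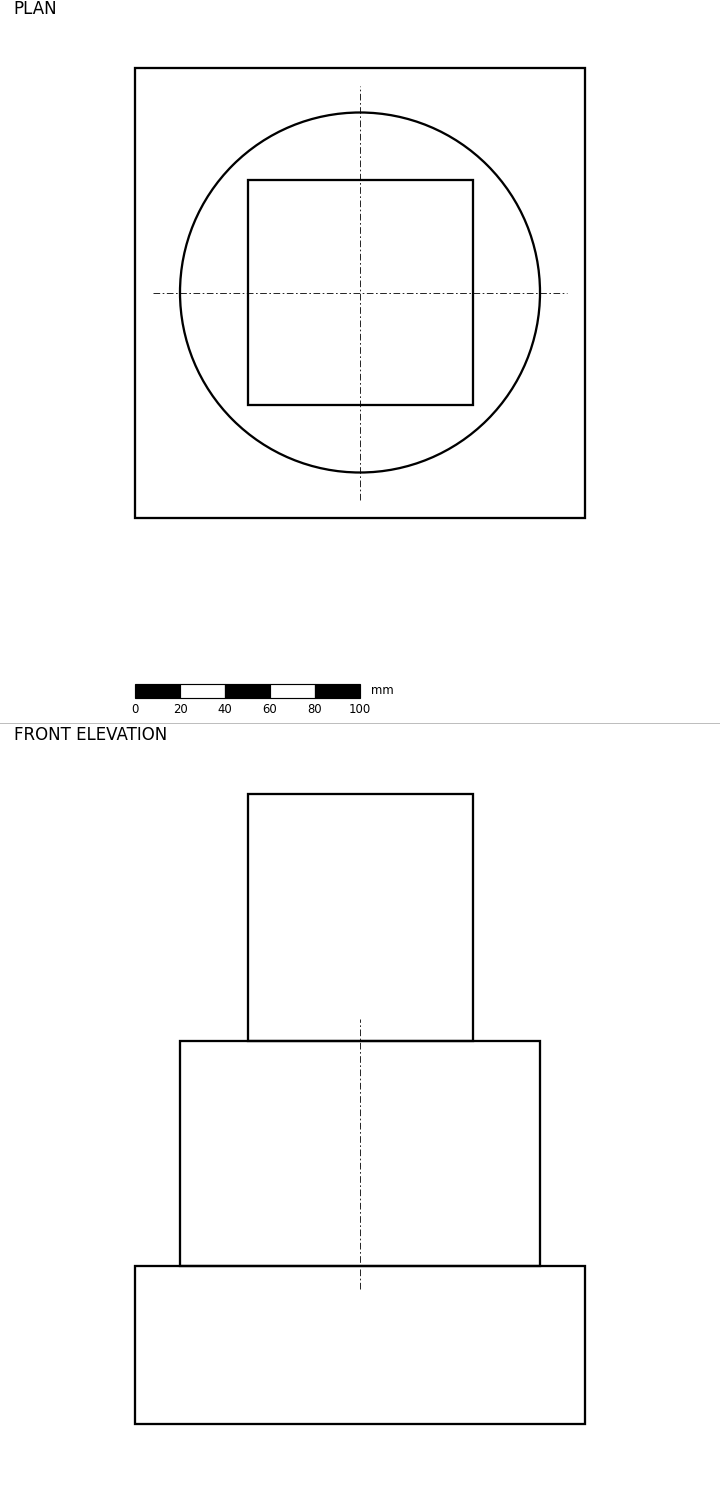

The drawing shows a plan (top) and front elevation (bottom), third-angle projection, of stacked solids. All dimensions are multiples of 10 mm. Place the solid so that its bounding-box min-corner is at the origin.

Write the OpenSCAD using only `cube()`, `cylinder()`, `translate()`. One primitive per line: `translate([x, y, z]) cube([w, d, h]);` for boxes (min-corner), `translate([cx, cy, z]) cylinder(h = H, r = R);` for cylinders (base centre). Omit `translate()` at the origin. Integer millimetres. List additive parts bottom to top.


cube([200, 200, 70]);
translate([100, 100, 70]) cylinder(h = 100, r = 80);
translate([50, 50, 170]) cube([100, 100, 110]);
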